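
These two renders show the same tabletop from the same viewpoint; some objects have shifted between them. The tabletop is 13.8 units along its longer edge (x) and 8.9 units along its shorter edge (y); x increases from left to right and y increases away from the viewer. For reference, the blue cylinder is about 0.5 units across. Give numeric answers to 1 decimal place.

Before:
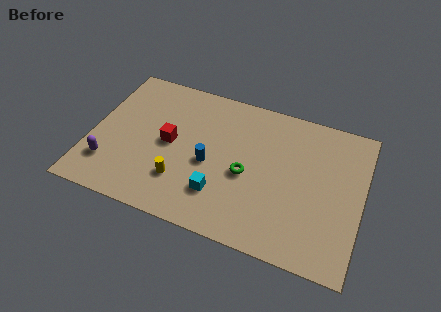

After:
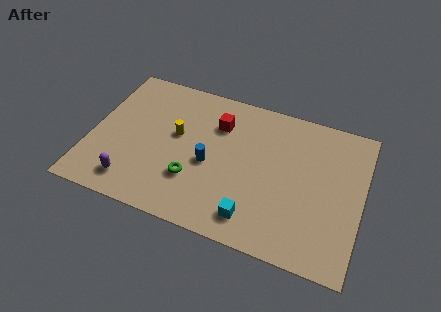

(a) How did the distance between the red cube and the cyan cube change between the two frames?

+1.9

Before: roughly 3.6 units apart; after: 5.5. That's 1.9 units further apart.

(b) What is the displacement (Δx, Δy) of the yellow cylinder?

(-0.5, 2.7)

The yellow cylinder started near (4.8, 2.4) and ended near (4.3, 5.1).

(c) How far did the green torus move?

2.9

From (8.0, 3.9) to (5.4, 2.7), the green torus covered √(2.6² + 1.2²) ≈ 2.9 units.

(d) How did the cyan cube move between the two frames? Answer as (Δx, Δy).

(1.8, -0.8)

The cyan cube was at about (6.8, 2.3) and moved to about (8.6, 1.5).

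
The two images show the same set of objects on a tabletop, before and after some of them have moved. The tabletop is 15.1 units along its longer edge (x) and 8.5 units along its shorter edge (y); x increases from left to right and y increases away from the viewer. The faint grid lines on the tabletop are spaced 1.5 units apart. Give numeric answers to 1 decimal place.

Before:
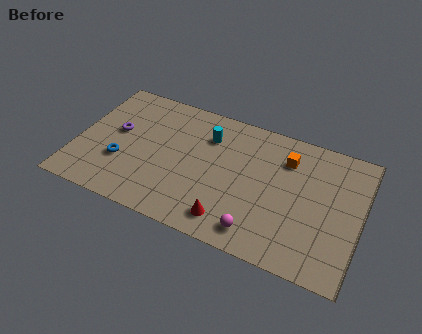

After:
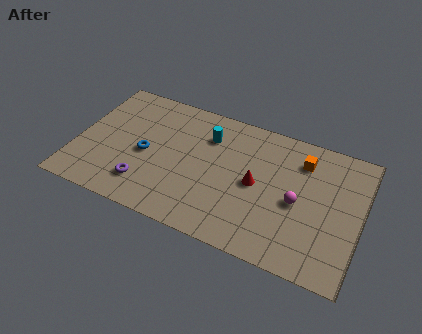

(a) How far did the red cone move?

3.0

From (8.5, 1.4) to (9.6, 4.2), the red cone covered √(1.1² + 2.8²) ≈ 3.0 units.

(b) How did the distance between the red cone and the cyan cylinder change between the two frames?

-1.7

The distance was about 5.2 in the first image and 3.5 in the second, so they moved 1.7 units closer together.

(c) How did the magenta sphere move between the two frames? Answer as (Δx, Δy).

(1.8, 2.6)

From the two frames, the magenta sphere sits at roughly (10.0, 1.3) before and (11.8, 3.9) after.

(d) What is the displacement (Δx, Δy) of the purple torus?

(1.9, -2.9)

The purple torus started near (2.0, 4.8) and ended near (3.9, 1.9).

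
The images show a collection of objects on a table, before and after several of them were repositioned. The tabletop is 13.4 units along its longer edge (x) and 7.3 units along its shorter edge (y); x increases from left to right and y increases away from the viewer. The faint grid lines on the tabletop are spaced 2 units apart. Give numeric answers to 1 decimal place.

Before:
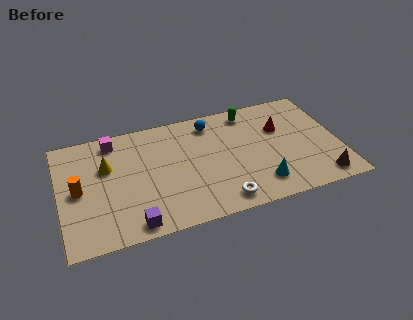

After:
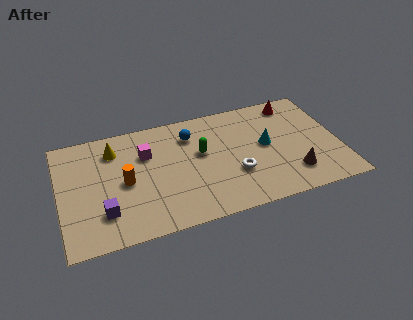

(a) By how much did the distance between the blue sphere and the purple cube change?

-1.0

Before: roughly 6.7 units apart; after: 5.7. That's 1.0 units closer together.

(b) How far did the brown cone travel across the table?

1.5

The brown cone was near (12.3, 1.0) before and (11.0, 1.7) after, so it travelled √(1.3² + 0.7²) ≈ 1.5 units.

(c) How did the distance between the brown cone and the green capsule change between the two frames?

-1.2

The distance was about 6.1 in the first image and 4.9 in the second, so they moved 1.2 units closer together.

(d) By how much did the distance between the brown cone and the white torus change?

-2.0

Before: roughly 4.8 units apart; after: 2.8. That's 2.0 units closer together.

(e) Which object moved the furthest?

the green capsule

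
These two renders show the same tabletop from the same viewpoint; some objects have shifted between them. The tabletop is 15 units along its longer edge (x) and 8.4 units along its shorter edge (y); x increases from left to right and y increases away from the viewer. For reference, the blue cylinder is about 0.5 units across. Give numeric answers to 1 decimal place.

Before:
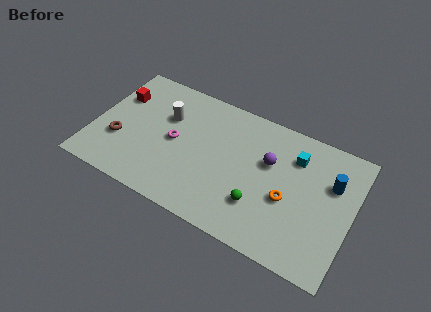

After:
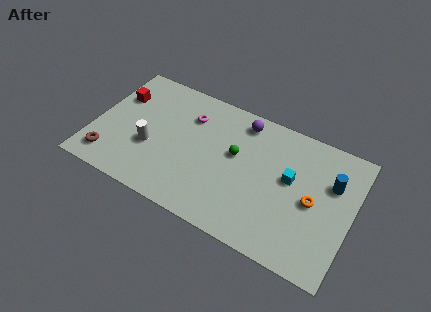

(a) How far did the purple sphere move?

2.6

The purple sphere moved from about (10.1, 5.3) to (8.3, 7.2), a distance of √(1.8² + 1.9²) ≈ 2.6.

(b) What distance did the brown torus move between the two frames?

1.5

From (1.6, 2.9) to (1.2, 1.5), the brown torus covered √(0.4² + 1.4²) ≈ 1.5 units.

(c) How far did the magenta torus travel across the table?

2.1

The magenta torus was near (4.7, 4.2) before and (5.3, 6.2) after, so it travelled √(0.6² + 2.0²) ≈ 2.1 units.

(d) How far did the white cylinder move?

2.5

The white cylinder was near (4.0, 5.6) before and (3.4, 3.2) after, so it travelled √(0.6² + 2.4²) ≈ 2.5 units.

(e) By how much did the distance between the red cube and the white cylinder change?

+0.6

They were about 2.9 units apart before and 3.5 after — 0.6 units further apart.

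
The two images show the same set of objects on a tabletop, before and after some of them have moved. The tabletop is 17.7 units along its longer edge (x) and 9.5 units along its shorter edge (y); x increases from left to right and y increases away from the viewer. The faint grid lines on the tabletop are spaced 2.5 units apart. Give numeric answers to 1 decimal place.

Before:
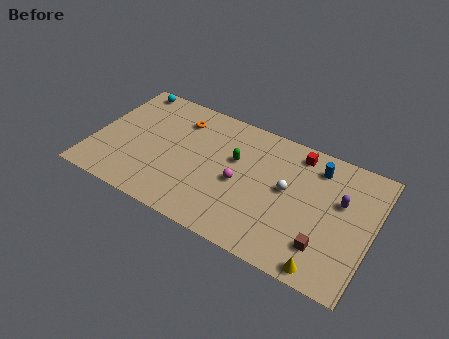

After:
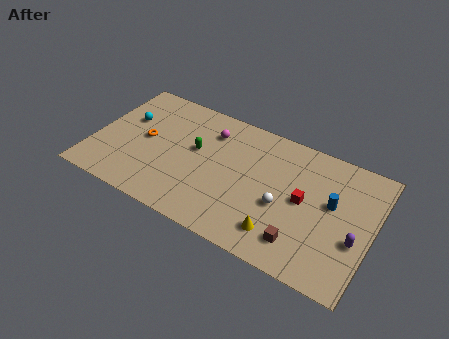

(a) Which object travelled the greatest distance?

the magenta sphere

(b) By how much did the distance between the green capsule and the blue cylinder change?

+3.4

They were about 5.3 units apart before and 8.7 after — 3.4 units further apart.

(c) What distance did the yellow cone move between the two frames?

3.1

The yellow cone was near (15.2, 0.9) before and (12.3, 1.9) after, so it travelled √(2.9² + 1.0²) ≈ 3.1 units.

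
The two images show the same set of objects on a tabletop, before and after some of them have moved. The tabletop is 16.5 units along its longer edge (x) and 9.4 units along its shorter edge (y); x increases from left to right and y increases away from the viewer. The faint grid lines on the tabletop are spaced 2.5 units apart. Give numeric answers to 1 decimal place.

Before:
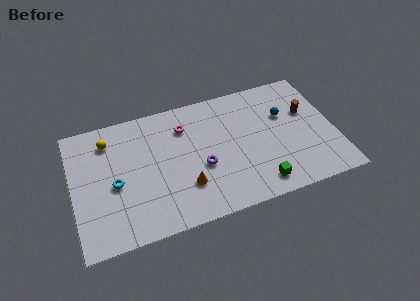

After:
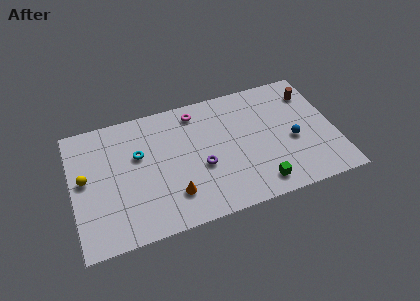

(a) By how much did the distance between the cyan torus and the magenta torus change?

-1.1

Before: roughly 5.4 units apart; after: 4.3. That's 1.1 units closer together.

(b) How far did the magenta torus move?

1.2

The magenta torus moved from about (7.2, 7.1) to (8.0, 8.0), a distance of √(0.8² + 0.9²) ≈ 1.2.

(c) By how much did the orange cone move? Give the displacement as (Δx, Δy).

(-0.8, -0.4)

The orange cone was at about (6.9, 2.7) and moved to about (6.1, 2.3).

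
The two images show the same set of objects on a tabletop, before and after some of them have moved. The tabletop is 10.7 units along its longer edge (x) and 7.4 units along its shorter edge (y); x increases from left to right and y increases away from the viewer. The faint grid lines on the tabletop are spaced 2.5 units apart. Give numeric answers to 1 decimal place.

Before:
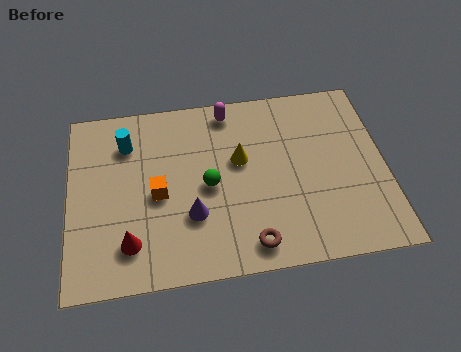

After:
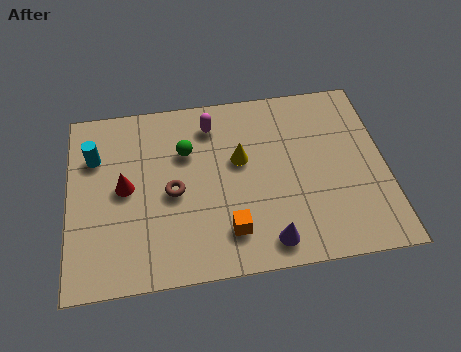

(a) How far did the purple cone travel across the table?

2.9

The purple cone moved from about (4.1, 2.4) to (6.6, 1.0), a distance of √(2.5² + 1.4²) ≈ 2.9.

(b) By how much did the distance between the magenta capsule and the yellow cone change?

-0.3

Before: roughly 2.1 units apart; after: 1.8. That's 0.3 units closer together.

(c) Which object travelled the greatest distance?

the brown torus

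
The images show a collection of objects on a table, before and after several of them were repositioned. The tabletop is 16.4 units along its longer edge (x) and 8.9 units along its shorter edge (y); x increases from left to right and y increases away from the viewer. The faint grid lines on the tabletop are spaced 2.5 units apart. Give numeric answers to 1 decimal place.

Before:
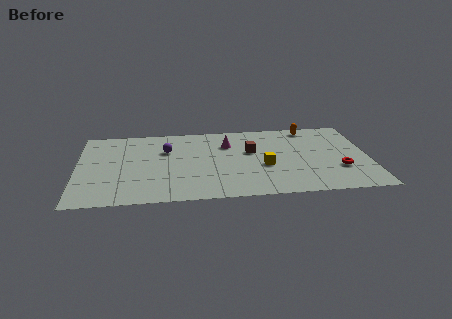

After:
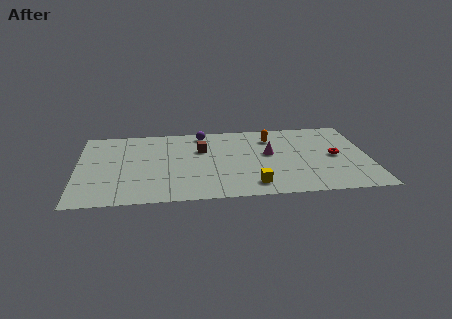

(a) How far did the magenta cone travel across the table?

2.7

The magenta cone was near (8.5, 6.4) before and (10.8, 5.0) after, so it travelled √(2.3² + 1.4²) ≈ 2.7 units.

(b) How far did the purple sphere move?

2.8

From (5.0, 6.0) to (7.1, 7.8), the purple sphere covered √(2.1² + 1.8²) ≈ 2.8 units.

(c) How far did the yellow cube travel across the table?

2.2

The yellow cube moved from about (10.5, 3.6) to (9.8, 1.5), a distance of √(0.7² + 2.1²) ≈ 2.2.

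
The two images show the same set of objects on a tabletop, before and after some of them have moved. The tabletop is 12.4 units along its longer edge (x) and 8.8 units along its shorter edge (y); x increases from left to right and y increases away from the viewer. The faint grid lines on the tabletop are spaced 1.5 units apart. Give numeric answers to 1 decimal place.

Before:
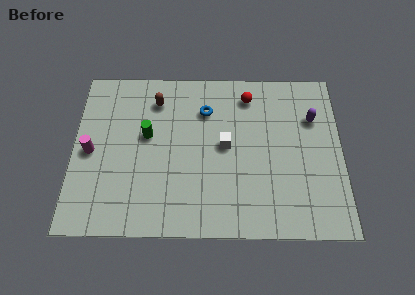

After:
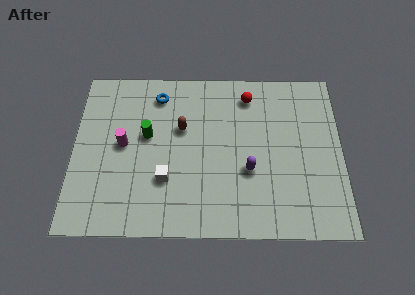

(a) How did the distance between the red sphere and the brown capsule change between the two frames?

-0.7

Before: roughly 4.3 units apart; after: 3.6. That's 0.7 units closer together.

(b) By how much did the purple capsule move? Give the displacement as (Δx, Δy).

(-3.0, -2.8)

The purple capsule started near (11.1, 6.1) and ended near (8.1, 3.3).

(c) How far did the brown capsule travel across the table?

1.9

The brown capsule moved from about (3.8, 7.0) to (5.0, 5.5), a distance of √(1.2² + 1.5²) ≈ 1.9.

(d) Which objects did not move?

the red sphere and the green cylinder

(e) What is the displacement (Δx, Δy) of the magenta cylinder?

(1.5, 0.4)

From the two frames, the magenta cylinder sits at roughly (0.8, 4.2) before and (2.3, 4.6) after.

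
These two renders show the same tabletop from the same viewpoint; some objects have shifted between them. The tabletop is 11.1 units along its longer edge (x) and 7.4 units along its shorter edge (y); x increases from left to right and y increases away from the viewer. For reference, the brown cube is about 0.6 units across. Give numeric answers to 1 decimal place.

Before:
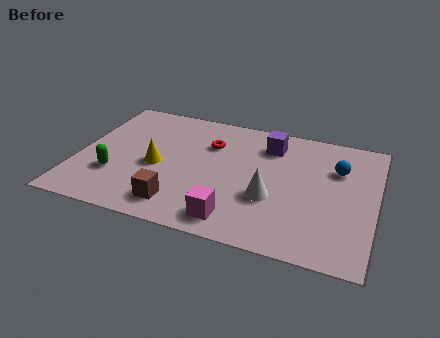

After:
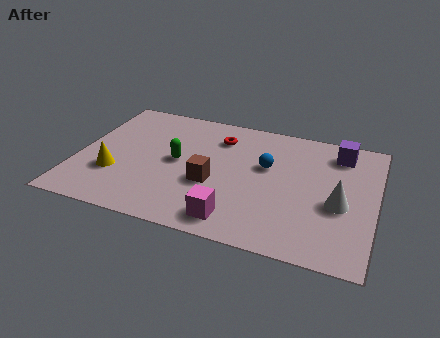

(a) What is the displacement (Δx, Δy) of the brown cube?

(1.1, 1.6)

The brown cube started near (4.0, 1.3) and ended near (5.1, 2.9).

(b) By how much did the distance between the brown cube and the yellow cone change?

+1.4

They were about 2.2 units apart before and 3.6 after — 1.4 units further apart.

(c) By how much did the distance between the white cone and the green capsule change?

+0.3

Before: roughly 5.8 units apart; after: 6.1. That's 0.3 units further apart.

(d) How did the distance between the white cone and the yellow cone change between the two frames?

+4.0

They were about 4.3 units apart before and 8.3 after — 4.0 units further apart.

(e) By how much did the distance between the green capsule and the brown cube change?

-1.0

The distance was about 2.7 in the first image and 1.7 in the second, so they moved 1.0 units closer together.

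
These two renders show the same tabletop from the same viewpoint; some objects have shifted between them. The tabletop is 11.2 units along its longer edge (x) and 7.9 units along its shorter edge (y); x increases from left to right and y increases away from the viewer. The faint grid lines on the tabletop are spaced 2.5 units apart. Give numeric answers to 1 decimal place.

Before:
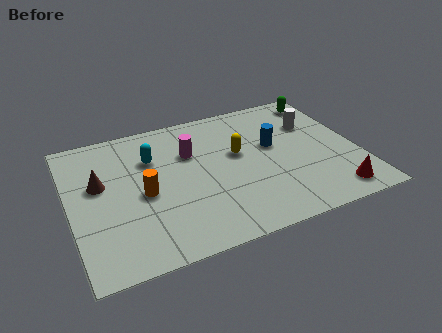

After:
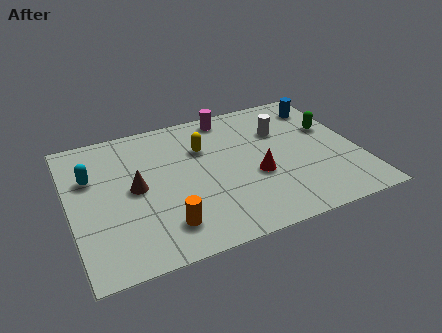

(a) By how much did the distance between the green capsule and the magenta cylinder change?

-1.4

Before: roughly 5.7 units apart; after: 4.3. That's 1.4 units closer together.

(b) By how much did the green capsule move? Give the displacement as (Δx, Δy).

(0.0, -1.9)

The green capsule was at about (10.3, 6.8) and moved to about (10.3, 4.9).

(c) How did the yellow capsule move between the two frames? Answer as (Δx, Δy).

(-1.3, 0.8)

From the two frames, the yellow capsule sits at roughly (6.6, 4.6) before and (5.3, 5.4) after.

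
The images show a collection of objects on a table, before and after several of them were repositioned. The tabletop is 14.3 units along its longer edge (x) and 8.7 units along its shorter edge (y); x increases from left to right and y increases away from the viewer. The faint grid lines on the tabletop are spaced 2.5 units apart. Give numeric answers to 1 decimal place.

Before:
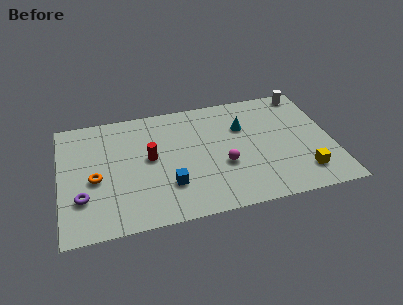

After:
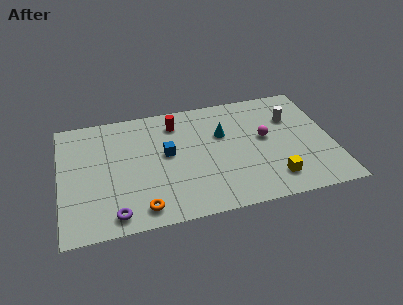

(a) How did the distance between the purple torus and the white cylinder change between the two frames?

-2.4

They were about 13.2 units apart before and 10.8 after — 2.4 units closer together.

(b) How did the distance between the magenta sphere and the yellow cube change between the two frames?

-1.3

Before: roughly 4.4 units apart; after: 3.1. That's 1.3 units closer together.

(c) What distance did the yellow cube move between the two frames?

1.6

The yellow cube was near (12.6, 1.8) before and (11.0, 1.7) after, so it travelled √(1.6² + 0.1²) ≈ 1.6 units.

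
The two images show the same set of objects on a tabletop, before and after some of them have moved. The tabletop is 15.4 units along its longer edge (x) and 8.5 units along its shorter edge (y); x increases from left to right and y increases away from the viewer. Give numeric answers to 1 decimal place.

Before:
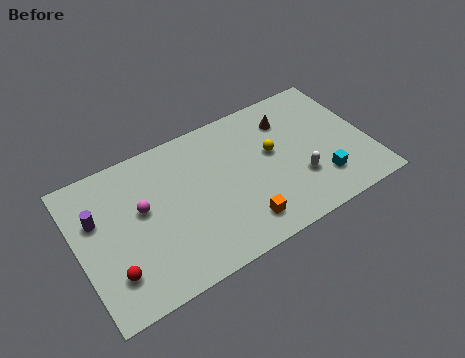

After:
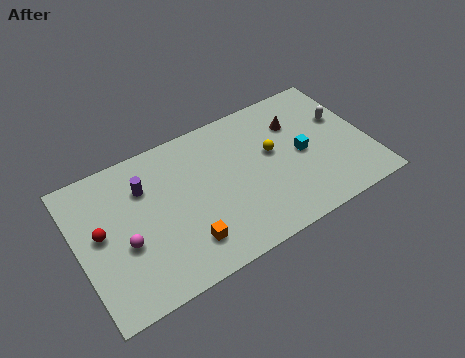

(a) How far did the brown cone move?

0.6

The brown cone was near (11.5, 6.5) before and (11.9, 6.1) after, so it travelled √(0.4² + 0.4²) ≈ 0.6 units.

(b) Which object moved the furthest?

the white capsule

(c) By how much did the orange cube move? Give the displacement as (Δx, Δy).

(-2.9, 0.3)

The orange cube started near (8.2, 1.6) and ended near (5.3, 1.9).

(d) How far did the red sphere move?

2.5

The red sphere moved from about (1.5, 2.1) to (1.2, 4.6), a distance of √(0.3² + 2.5²) ≈ 2.5.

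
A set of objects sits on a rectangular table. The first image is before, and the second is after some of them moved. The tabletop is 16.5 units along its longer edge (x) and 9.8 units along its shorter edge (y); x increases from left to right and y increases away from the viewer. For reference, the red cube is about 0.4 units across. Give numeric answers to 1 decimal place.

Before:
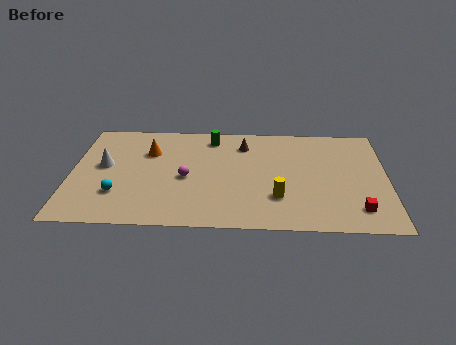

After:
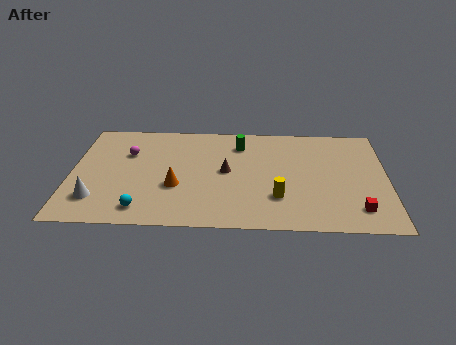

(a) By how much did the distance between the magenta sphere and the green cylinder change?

+1.9

Before: roughly 4.1 units apart; after: 6.0. That's 1.9 units further apart.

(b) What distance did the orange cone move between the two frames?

3.5

From (4.0, 6.8) to (5.5, 3.6), the orange cone covered √(1.5² + 3.2²) ≈ 3.5 units.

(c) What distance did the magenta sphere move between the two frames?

3.8

The magenta sphere was near (6.0, 4.4) before and (2.9, 6.6) after, so it travelled √(3.1² + 2.2²) ≈ 3.8 units.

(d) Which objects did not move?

the yellow cylinder and the red cube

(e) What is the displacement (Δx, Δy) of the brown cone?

(-0.9, -2.6)

From the two frames, the brown cone sits at roughly (9.0, 7.7) before and (8.1, 5.1) after.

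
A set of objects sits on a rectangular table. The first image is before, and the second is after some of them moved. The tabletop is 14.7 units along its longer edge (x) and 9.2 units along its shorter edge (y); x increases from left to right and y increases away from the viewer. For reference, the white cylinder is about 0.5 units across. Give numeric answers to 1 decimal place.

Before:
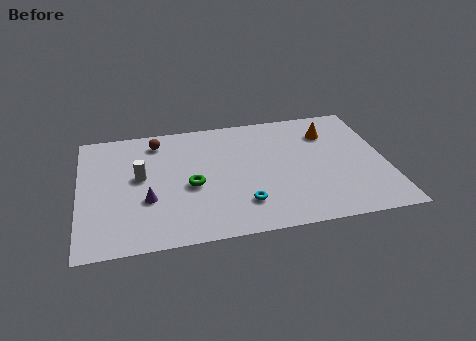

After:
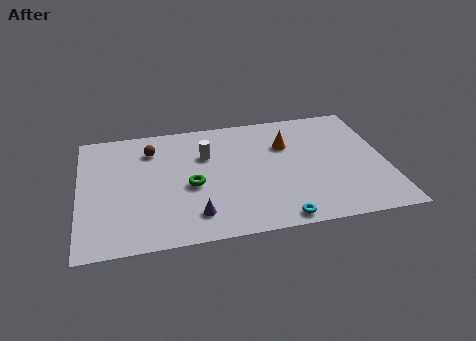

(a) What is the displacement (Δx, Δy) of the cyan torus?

(1.6, -1.4)

The cyan torus was at about (7.7, 2.2) and moved to about (9.3, 0.8).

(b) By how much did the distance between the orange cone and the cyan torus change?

-0.9

They were about 6.4 units apart before and 5.5 after — 0.9 units closer together.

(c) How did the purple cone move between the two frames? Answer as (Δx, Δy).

(2.2, -1.5)

From the two frames, the purple cone sits at roughly (3.2, 3.3) before and (5.4, 1.8) after.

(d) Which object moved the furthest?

the white cylinder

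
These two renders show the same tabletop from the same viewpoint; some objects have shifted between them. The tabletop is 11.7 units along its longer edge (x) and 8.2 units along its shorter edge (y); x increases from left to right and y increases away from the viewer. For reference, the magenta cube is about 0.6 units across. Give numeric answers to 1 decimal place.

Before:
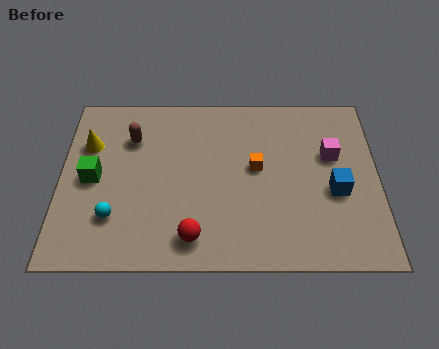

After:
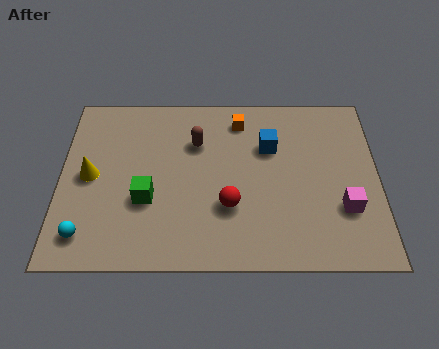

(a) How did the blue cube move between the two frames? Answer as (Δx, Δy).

(-2.4, 2.1)

From the two frames, the blue cube sits at roughly (10.1, 3.4) before and (7.7, 5.5) after.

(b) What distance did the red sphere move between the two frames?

1.9

The red sphere moved from about (4.9, 1.3) to (6.2, 2.7), a distance of √(1.3² + 1.4²) ≈ 1.9.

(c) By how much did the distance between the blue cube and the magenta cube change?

+2.3

They were about 1.7 units apart before and 4.0 after — 2.3 units further apart.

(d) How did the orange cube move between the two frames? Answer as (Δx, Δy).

(-0.6, 2.3)

From the two frames, the orange cube sits at roughly (7.2, 4.5) before and (6.6, 6.8) after.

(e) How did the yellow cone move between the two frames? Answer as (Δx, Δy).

(0.1, -1.5)

The yellow cone started near (1.0, 5.6) and ended near (1.1, 4.1).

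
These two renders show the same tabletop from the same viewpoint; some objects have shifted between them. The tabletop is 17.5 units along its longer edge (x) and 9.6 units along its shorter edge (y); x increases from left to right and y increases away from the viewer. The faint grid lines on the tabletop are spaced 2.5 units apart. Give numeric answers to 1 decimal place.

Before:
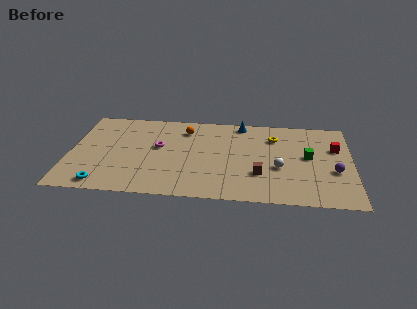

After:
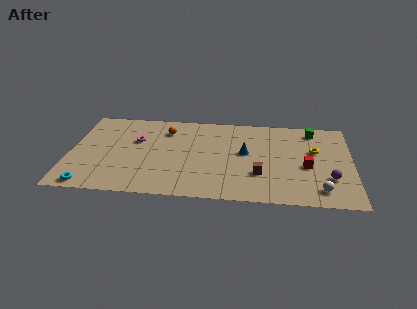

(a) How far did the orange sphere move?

1.2

The orange sphere was near (7.1, 7.6) before and (5.9, 7.4) after, so it travelled √(1.2² + 0.2²) ≈ 1.2 units.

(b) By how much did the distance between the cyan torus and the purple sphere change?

+0.4

They were about 14.4 units apart before and 14.8 after — 0.4 units further apart.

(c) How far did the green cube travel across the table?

3.0

The green cube was near (14.8, 5.2) before and (15.1, 8.2) after, so it travelled √(0.3² + 3.0²) ≈ 3.0 units.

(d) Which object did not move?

the brown cube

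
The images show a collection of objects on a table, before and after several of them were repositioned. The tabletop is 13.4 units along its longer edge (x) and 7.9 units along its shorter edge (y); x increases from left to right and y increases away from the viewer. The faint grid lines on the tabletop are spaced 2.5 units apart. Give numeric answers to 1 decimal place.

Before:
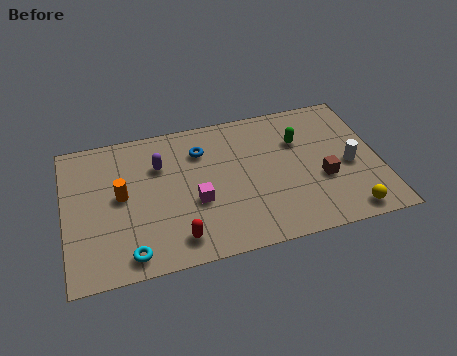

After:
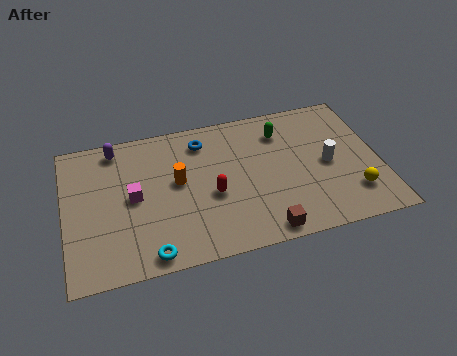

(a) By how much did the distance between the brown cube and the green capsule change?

+2.9

They were about 2.5 units apart before and 5.4 after — 2.9 units further apart.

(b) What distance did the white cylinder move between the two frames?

0.9

From (12.1, 3.5) to (11.2, 3.8), the white cylinder covered √(0.9² + 0.3²) ≈ 0.9 units.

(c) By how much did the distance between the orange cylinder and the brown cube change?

-3.6

Before: roughly 8.6 units apart; after: 5.0. That's 3.6 units closer together.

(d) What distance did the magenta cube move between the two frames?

2.8

The magenta cube was near (5.5, 3.1) before and (2.9, 4.0) after, so it travelled √(2.6² + 0.9²) ≈ 2.8 units.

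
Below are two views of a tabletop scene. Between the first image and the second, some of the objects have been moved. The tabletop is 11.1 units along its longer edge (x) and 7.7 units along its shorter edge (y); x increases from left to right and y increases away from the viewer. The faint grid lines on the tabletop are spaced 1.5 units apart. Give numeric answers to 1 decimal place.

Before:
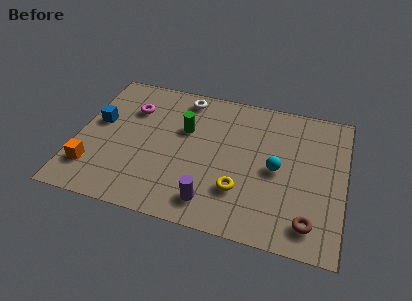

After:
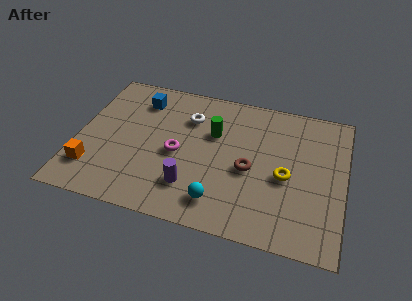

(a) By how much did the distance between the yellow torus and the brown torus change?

-1.5

Before: roughly 3.0 units apart; after: 1.5. That's 1.5 units closer together.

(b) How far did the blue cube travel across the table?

2.3

The blue cube moved from about (0.8, 4.4) to (2.4, 6.1), a distance of √(1.6² + 1.7²) ≈ 2.3.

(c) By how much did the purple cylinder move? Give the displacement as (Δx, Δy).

(-0.9, 0.6)

From the two frames, the purple cylinder sits at roughly (5.8, 1.3) before and (4.9, 1.9) after.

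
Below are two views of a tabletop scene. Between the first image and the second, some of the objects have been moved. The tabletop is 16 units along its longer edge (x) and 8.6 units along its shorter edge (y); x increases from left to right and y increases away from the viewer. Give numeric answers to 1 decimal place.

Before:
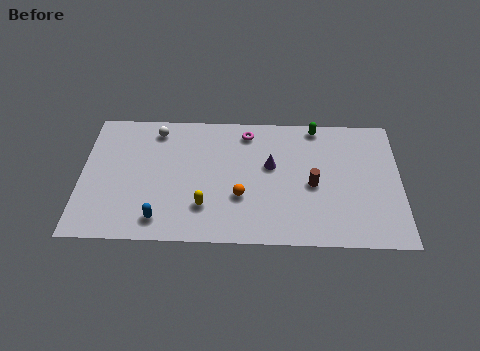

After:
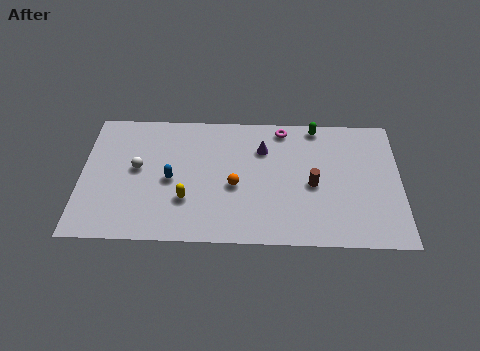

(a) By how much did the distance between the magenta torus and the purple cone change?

-0.8

Before: roughly 2.5 units apart; after: 1.7. That's 0.8 units closer together.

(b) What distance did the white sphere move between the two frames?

2.8

From (3.7, 7.3) to (2.8, 4.7), the white sphere covered √(0.9² + 2.6²) ≈ 2.8 units.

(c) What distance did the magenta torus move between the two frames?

1.8

The magenta torus was near (8.3, 7.3) before and (10.1, 7.6) after, so it travelled √(1.8² + 0.3²) ≈ 1.8 units.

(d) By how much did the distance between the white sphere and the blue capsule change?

-4.1

The distance was about 5.9 in the first image and 1.8 in the second, so they moved 4.1 units closer together.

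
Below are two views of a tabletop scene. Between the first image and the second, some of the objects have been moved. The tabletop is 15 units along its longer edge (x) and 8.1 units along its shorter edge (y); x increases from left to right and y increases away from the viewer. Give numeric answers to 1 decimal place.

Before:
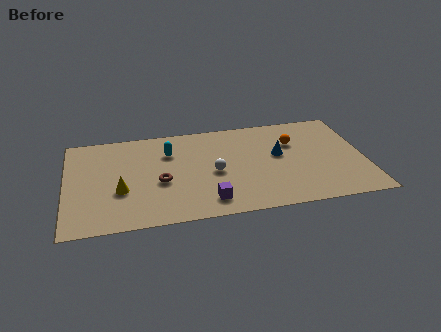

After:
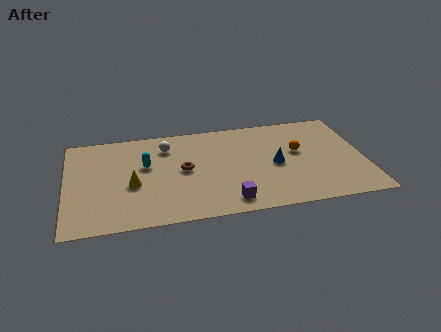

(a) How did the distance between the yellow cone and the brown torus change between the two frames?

+0.7

Before: roughly 2.0 units apart; after: 2.7. That's 0.7 units further apart.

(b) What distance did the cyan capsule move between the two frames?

1.5

The cyan capsule moved from about (5.2, 5.8) to (4.0, 4.9), a distance of √(1.2² + 0.9²) ≈ 1.5.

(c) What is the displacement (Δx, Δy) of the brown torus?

(1.2, 0.8)

From the two frames, the brown torus sits at roughly (4.7, 3.4) before and (5.9, 4.2) after.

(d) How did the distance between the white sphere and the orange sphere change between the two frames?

+2.3

The distance was about 4.5 in the first image and 6.8 in the second, so they moved 2.3 units further apart.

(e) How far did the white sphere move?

3.5

From (7.4, 3.7) to (5.1, 6.3), the white sphere covered √(2.3² + 2.6²) ≈ 3.5 units.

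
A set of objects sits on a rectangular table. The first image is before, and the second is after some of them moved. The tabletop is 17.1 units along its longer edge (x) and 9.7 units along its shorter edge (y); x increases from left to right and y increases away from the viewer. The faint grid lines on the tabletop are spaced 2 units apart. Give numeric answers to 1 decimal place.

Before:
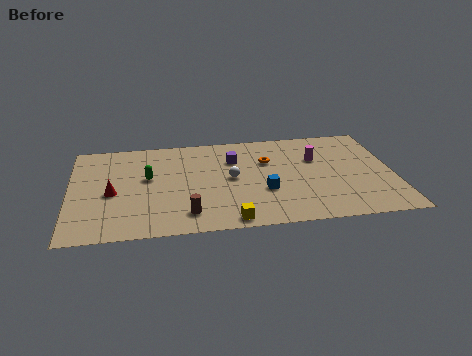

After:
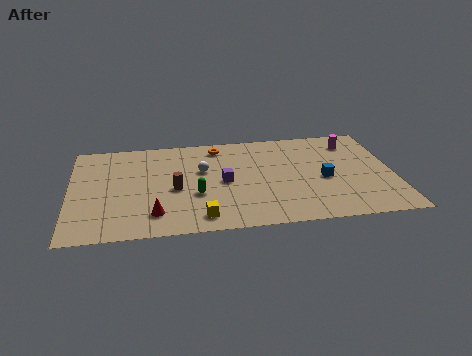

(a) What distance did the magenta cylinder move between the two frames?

2.4

From (13.1, 6.4) to (15.1, 7.8), the magenta cylinder covered √(2.0² + 1.4²) ≈ 2.4 units.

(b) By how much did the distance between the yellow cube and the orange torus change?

+1.0

They were about 6.0 units apart before and 7.0 after — 1.0 units further apart.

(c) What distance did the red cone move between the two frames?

3.2

From (2.2, 4.3) to (4.4, 2.0), the red cone covered √(2.2² + 2.3²) ≈ 3.2 units.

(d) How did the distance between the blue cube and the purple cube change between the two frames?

+1.6

The distance was about 3.7 in the first image and 5.3 in the second, so they moved 1.6 units further apart.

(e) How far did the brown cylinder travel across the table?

2.6

The brown cylinder was near (6.1, 1.8) before and (5.5, 4.3) after, so it travelled √(0.6² + 2.5²) ≈ 2.6 units.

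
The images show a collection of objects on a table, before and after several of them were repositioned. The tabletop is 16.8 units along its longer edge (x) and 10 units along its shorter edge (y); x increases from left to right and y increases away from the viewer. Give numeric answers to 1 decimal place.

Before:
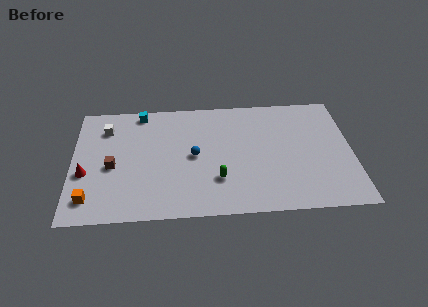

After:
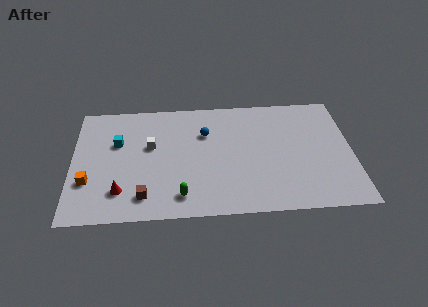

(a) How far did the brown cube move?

3.2

From (2.4, 4.4) to (4.3, 1.8), the brown cube covered √(1.9² + 2.6²) ≈ 3.2 units.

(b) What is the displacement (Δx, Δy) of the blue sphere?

(0.7, 1.9)

The blue sphere was at about (7.3, 5.0) and moved to about (8.0, 6.9).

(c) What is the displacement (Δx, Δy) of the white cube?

(2.7, -1.7)

The white cube was at about (2.0, 7.7) and moved to about (4.7, 6.0).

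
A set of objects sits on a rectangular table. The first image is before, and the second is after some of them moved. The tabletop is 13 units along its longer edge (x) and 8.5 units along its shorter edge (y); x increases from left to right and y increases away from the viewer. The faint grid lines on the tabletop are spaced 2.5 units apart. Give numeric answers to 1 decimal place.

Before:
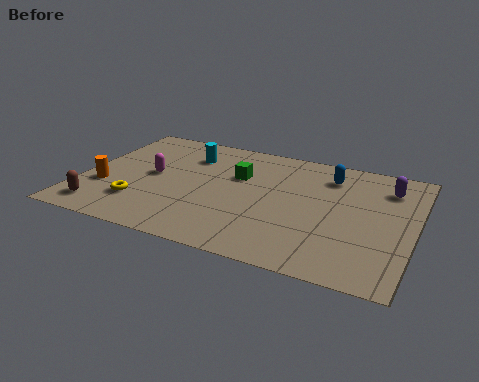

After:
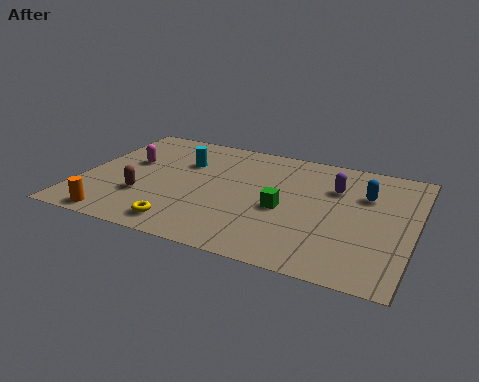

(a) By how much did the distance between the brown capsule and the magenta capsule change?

-0.9

Before: roughly 3.5 units apart; after: 2.6. That's 0.9 units closer together.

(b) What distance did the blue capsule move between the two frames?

1.7

The blue capsule was near (9.5, 6.7) before and (11.0, 5.8) after, so it travelled √(1.5² + 0.9²) ≈ 1.7 units.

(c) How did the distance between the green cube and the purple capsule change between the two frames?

-3.1

Before: roughly 5.9 units apart; after: 2.8. That's 3.1 units closer together.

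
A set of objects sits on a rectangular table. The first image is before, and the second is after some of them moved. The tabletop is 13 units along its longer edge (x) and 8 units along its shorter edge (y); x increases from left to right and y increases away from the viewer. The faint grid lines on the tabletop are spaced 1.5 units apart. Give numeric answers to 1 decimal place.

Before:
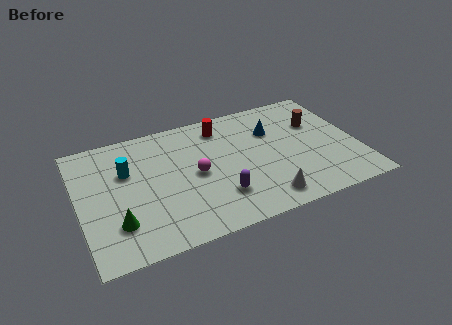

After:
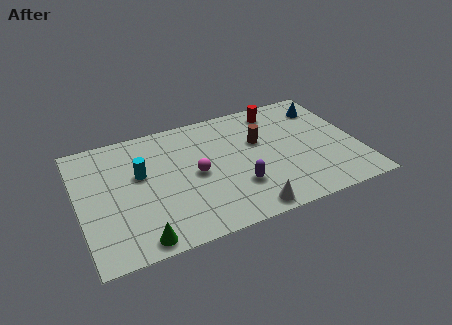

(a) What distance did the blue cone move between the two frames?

2.7

From (9.2, 5.5) to (11.8, 6.3), the blue cone covered √(2.6² + 0.8²) ≈ 2.7 units.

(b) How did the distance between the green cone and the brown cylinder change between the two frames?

-2.9

They were about 10.2 units apart before and 7.3 after — 2.9 units closer together.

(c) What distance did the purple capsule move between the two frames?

0.9

The purple capsule was near (6.3, 2.1) before and (7.2, 2.4) after, so it travelled √(0.9² + 0.3²) ≈ 0.9 units.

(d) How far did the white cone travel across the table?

1.0

The white cone moved from about (8.3, 1.2) to (7.4, 0.8), a distance of √(0.9² + 0.4²) ≈ 1.0.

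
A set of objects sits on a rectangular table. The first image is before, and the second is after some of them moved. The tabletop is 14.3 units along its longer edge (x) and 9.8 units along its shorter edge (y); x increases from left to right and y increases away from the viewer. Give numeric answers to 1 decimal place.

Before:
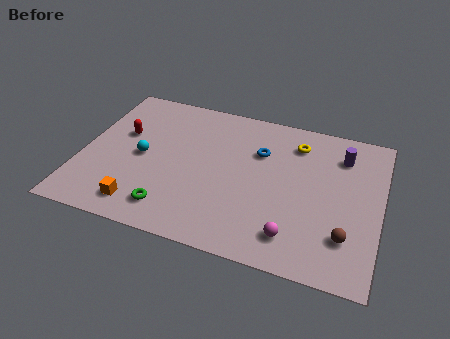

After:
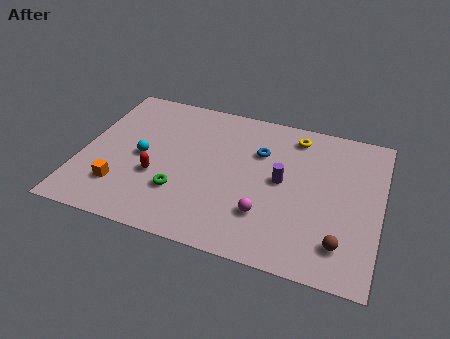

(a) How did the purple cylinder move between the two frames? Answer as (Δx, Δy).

(-2.7, -2.5)

The purple cylinder started near (12.3, 7.6) and ended near (9.6, 5.1).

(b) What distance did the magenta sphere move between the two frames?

1.7

From (10.4, 1.8) to (9.0, 2.7), the magenta sphere covered √(1.4² + 0.9²) ≈ 1.7 units.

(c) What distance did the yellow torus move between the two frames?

0.5

The yellow torus moved from about (10.1, 7.8) to (10.0, 8.3), a distance of √(0.1² + 0.5²) ≈ 0.5.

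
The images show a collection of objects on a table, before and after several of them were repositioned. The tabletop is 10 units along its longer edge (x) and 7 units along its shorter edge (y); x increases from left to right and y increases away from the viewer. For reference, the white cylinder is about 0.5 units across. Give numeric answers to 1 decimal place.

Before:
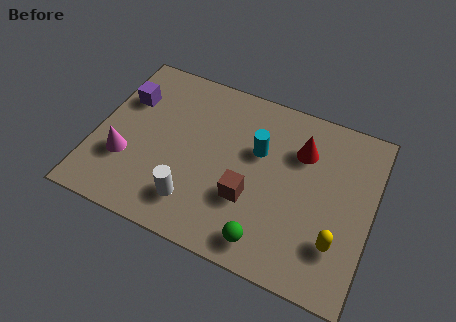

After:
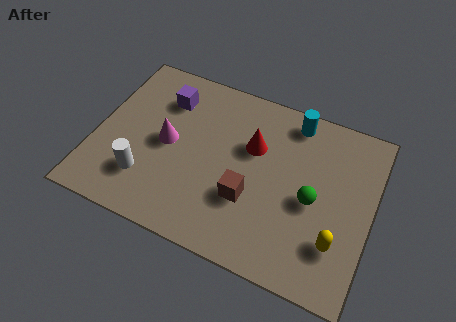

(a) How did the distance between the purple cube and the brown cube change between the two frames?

-0.9

The distance was about 5.4 in the first image and 4.5 in the second, so they moved 0.9 units closer together.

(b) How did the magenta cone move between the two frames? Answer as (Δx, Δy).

(1.4, 1.2)

From the two frames, the magenta cone sits at roughly (1.2, 2.3) before and (2.6, 3.5) after.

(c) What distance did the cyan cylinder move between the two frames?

2.0

The cyan cylinder was near (5.8, 4.4) before and (6.9, 6.1) after, so it travelled √(1.1² + 1.7²) ≈ 2.0 units.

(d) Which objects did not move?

the yellow capsule and the brown cube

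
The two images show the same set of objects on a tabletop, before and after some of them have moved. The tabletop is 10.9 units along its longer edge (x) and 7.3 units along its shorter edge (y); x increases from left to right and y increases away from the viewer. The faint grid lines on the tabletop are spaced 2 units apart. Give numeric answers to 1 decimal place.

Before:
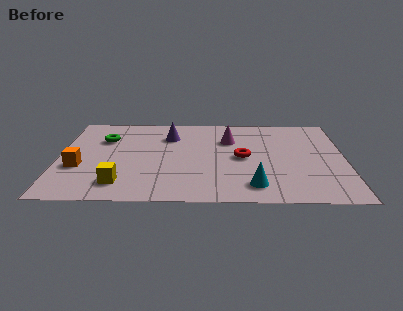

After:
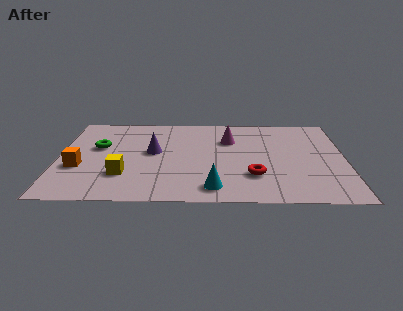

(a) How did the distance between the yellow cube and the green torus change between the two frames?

-1.3

They were about 3.8 units apart before and 2.5 after — 1.3 units closer together.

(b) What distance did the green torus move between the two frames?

0.7

The green torus was near (1.7, 5.1) before and (1.5, 4.4) after, so it travelled √(0.2² + 0.7²) ≈ 0.7 units.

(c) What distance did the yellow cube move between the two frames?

0.7

The yellow cube moved from about (2.4, 1.4) to (2.5, 2.1), a distance of √(0.1² + 0.7²) ≈ 0.7.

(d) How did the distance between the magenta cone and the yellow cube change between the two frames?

-0.5

They were about 5.5 units apart before and 5.0 after — 0.5 units closer together.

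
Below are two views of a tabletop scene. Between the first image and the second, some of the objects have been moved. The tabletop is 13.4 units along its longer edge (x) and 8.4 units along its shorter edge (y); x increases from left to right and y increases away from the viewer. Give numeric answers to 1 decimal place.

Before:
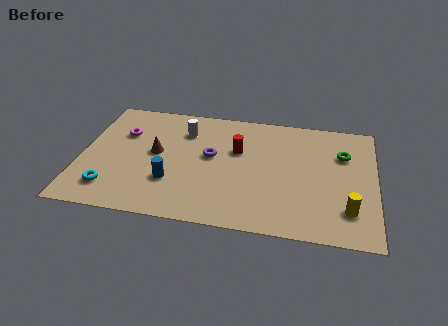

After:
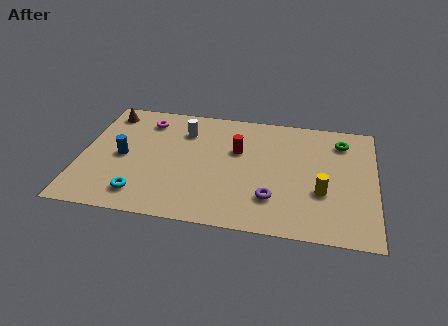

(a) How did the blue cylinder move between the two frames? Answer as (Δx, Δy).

(-2.3, 1.4)

The blue cylinder was at about (4.2, 2.6) and moved to about (1.9, 4.0).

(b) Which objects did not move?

the red cylinder and the white cylinder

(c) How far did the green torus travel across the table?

0.9

From (11.9, 5.8) to (11.8, 6.7), the green torus covered √(0.1² + 0.9²) ≈ 0.9 units.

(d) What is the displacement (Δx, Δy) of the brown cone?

(-2.4, 2.6)

The brown cone started near (3.4, 4.5) and ended near (1.0, 7.1).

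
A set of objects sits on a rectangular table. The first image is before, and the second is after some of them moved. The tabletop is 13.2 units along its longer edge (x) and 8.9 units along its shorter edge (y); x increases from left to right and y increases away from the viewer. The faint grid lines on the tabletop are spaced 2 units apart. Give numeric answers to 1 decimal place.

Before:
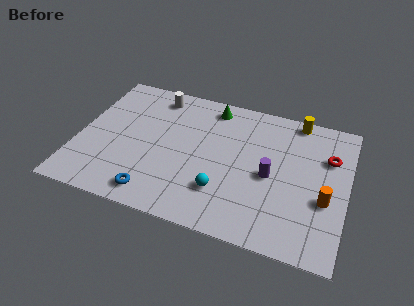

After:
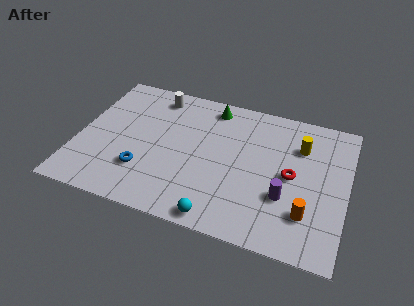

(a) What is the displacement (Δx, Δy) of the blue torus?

(-0.7, 1.3)

The blue torus was at about (4.1, 1.2) and moved to about (3.4, 2.5).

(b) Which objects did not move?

the green cone and the white cylinder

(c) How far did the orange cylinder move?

1.4

The orange cylinder was near (12.2, 3.4) before and (11.4, 2.3) after, so it travelled √(0.8² + 1.1²) ≈ 1.4 units.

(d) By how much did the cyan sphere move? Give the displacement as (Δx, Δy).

(0.0, -1.6)

The cyan sphere was at about (7.3, 2.4) and moved to about (7.3, 0.8).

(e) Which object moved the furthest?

the red torus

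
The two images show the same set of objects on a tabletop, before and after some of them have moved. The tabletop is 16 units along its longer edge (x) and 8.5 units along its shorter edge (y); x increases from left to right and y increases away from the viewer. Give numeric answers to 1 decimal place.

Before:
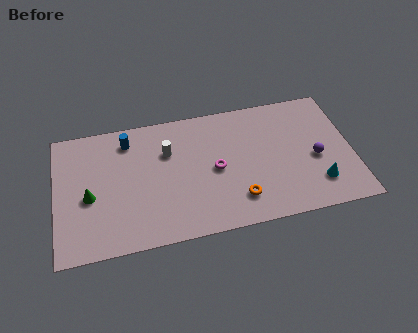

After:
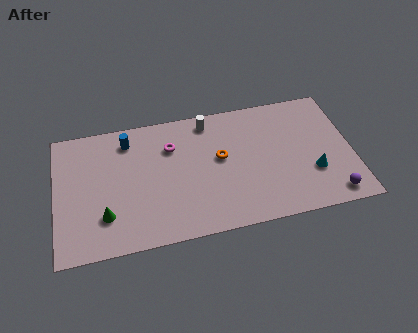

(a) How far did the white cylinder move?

2.8

The white cylinder moved from about (6.1, 5.8) to (8.4, 7.4), a distance of √(2.3² + 1.6²) ≈ 2.8.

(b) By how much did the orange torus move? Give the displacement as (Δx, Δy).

(-0.8, 2.9)

From the two frames, the orange torus sits at roughly (9.7, 1.9) before and (8.9, 4.8) after.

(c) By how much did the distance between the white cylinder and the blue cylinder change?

+2.0

Before: roughly 2.4 units apart; after: 4.4. That's 2.0 units further apart.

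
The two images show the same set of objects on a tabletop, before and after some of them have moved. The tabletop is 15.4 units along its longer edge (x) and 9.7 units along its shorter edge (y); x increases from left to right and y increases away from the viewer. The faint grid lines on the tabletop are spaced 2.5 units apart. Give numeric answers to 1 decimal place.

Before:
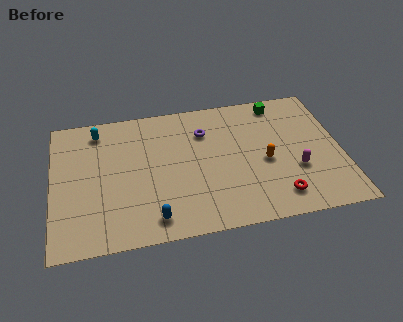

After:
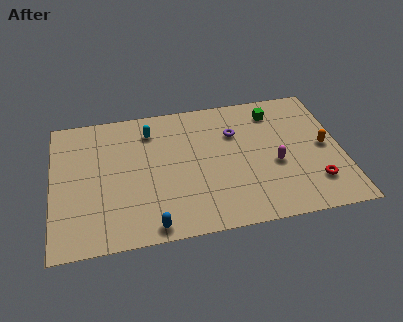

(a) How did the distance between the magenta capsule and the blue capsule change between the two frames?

-0.6

Before: roughly 8.0 units apart; after: 7.4. That's 0.6 units closer together.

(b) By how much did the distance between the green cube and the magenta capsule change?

-1.2

Before: roughly 5.1 units apart; after: 3.9. That's 1.2 units closer together.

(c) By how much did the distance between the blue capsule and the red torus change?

+2.2

The distance was about 6.6 in the first image and 8.8 in the second, so they moved 2.2 units further apart.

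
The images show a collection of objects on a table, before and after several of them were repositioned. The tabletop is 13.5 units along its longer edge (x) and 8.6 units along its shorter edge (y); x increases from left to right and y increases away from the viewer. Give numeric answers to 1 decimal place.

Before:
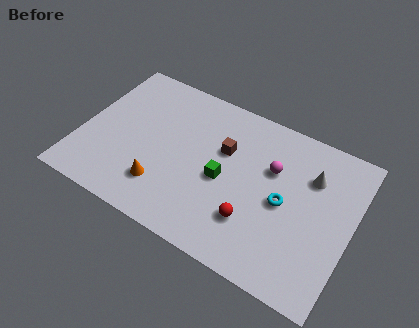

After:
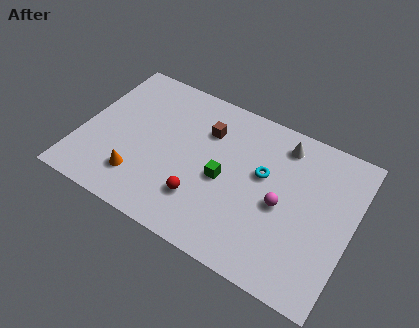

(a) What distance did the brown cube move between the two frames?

1.2

The brown cube was near (7.0, 5.5) before and (6.0, 6.2) after, so it travelled √(1.0² + 0.7²) ≈ 1.2 units.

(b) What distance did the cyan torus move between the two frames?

1.6

The cyan torus moved from about (10.2, 4.1) to (9.0, 5.1), a distance of √(1.2² + 1.0²) ≈ 1.6.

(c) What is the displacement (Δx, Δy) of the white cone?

(-1.6, 1.1)

The white cone was at about (11.3, 6.1) and moved to about (9.7, 7.2).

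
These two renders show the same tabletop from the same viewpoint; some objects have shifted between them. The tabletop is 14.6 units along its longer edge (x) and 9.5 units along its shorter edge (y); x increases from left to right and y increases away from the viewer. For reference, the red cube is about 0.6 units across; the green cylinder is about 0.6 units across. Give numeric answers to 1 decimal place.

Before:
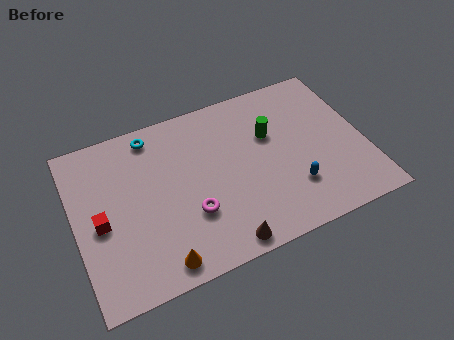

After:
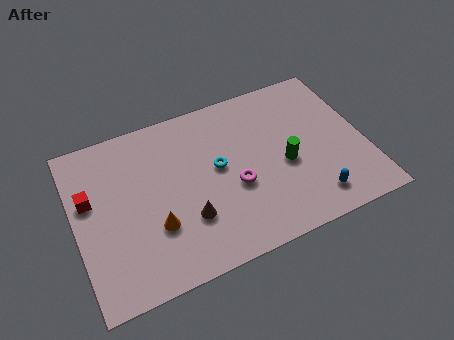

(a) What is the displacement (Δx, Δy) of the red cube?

(-0.4, 1.5)

From the two frames, the red cube sits at roughly (1.2, 4.3) before and (0.8, 5.8) after.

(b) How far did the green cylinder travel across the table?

2.1

The green cylinder was near (10.0, 6.1) before and (10.5, 4.1) after, so it travelled √(0.5² + 2.0²) ≈ 2.1 units.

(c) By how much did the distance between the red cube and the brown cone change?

-1.2

Before: roughly 6.6 units apart; after: 5.4. That's 1.2 units closer together.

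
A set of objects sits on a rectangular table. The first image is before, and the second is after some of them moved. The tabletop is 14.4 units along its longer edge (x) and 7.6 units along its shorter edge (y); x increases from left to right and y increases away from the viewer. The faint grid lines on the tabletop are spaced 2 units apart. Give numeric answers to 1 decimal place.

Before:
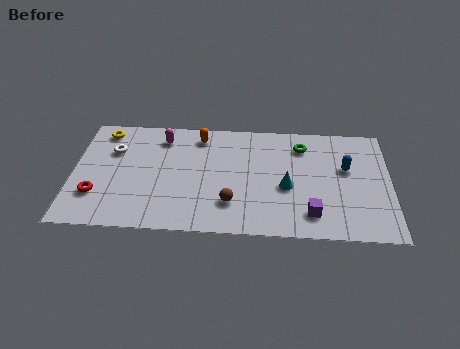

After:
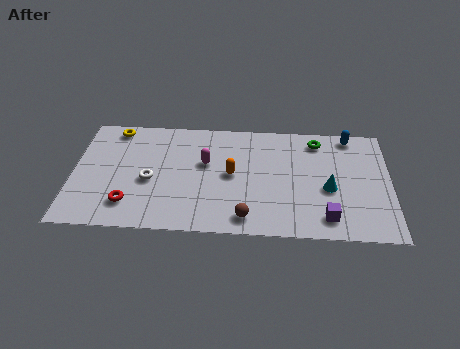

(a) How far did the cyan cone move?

1.9

From (9.7, 3.2) to (11.6, 3.2), the cyan cone covered √(1.9² + 0.0²) ≈ 1.9 units.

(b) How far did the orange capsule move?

2.9

The orange capsule was near (5.7, 6.4) before and (7.2, 3.9) after, so it travelled √(1.5² + 2.5²) ≈ 2.9 units.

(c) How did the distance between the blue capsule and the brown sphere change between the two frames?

+1.6

The distance was about 5.8 in the first image and 7.4 in the second, so they moved 1.6 units further apart.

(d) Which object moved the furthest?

the orange capsule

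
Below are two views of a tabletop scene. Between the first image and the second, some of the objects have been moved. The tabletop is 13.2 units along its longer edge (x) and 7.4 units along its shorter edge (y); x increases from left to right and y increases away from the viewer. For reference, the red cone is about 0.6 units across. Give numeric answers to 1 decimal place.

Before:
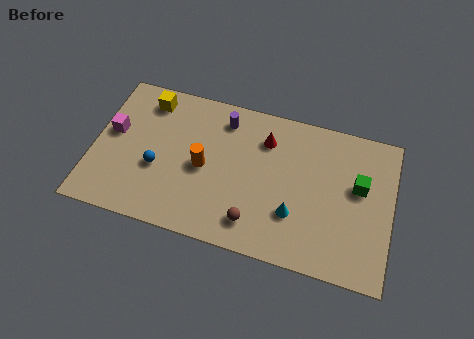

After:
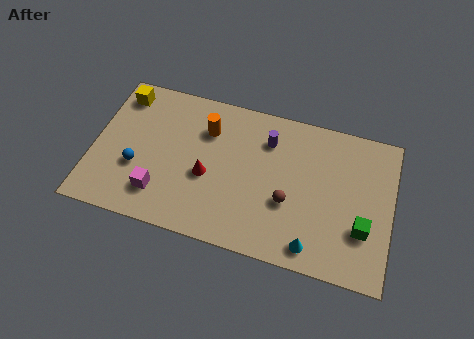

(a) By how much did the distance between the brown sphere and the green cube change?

-2.0

The distance was about 5.3 in the first image and 3.3 in the second, so they moved 2.0 units closer together.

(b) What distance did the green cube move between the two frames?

2.0

The green cube was near (11.7, 4.4) before and (12.0, 2.4) after, so it travelled √(0.3² + 2.0²) ≈ 2.0 units.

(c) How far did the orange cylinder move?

1.9

From (4.9, 3.5) to (4.9, 5.4), the orange cylinder covered √(0.0² + 1.9²) ≈ 1.9 units.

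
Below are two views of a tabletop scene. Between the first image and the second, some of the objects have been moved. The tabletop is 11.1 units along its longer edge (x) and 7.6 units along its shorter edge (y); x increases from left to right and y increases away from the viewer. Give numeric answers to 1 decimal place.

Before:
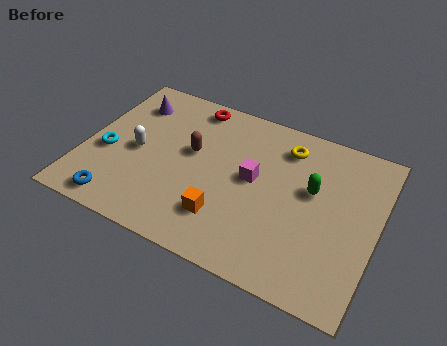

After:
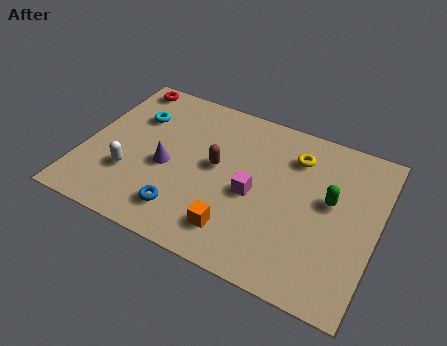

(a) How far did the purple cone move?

3.2

The purple cone was near (1.4, 5.9) before and (3.2, 3.3) after, so it travelled √(1.8² + 2.6²) ≈ 3.2 units.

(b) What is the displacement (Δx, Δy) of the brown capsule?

(1.0, -0.3)

From the two frames, the brown capsule sits at roughly (4.0, 4.4) before and (5.0, 4.1) after.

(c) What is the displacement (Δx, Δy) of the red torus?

(-2.7, 0.1)

The red torus started near (3.7, 6.7) and ended near (1.0, 6.8).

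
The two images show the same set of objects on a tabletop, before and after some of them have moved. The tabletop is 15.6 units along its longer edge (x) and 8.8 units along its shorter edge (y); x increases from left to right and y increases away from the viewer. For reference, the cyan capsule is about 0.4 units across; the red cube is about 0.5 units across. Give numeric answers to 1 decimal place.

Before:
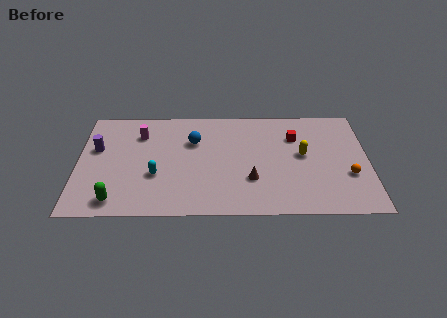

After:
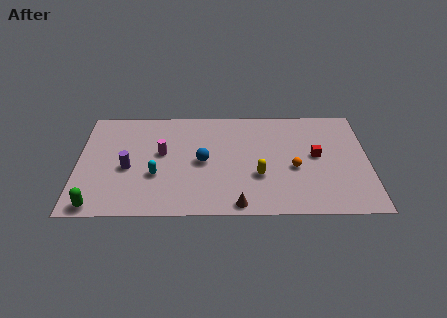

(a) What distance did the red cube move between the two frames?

1.9

From (11.7, 6.3) to (12.8, 4.7), the red cube covered √(1.1² + 1.6²) ≈ 1.9 units.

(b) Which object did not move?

the cyan capsule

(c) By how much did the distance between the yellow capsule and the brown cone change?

-0.9

Before: roughly 3.4 units apart; after: 2.5. That's 0.9 units closer together.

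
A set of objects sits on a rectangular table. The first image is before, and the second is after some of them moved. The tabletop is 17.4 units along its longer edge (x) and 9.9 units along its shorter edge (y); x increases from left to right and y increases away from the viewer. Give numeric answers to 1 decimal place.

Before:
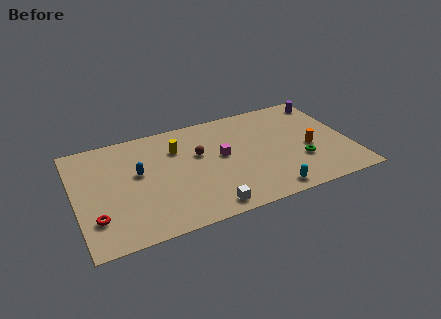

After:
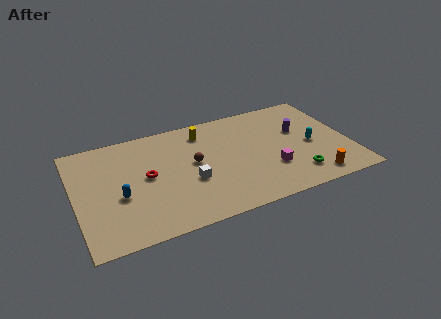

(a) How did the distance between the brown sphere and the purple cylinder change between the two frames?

-2.0

The distance was about 8.9 in the first image and 6.9 in the second, so they moved 2.0 units closer together.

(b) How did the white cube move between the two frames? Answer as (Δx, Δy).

(-0.8, 2.7)

From the two frames, the white cube sits at roughly (7.9, 1.1) before and (7.1, 3.8) after.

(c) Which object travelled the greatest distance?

the cyan capsule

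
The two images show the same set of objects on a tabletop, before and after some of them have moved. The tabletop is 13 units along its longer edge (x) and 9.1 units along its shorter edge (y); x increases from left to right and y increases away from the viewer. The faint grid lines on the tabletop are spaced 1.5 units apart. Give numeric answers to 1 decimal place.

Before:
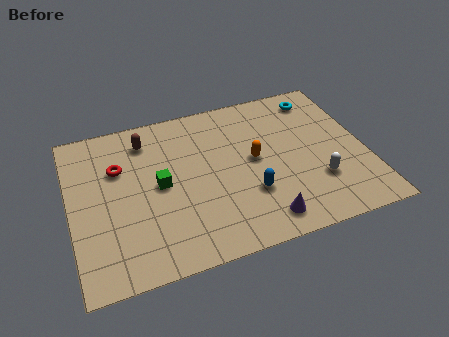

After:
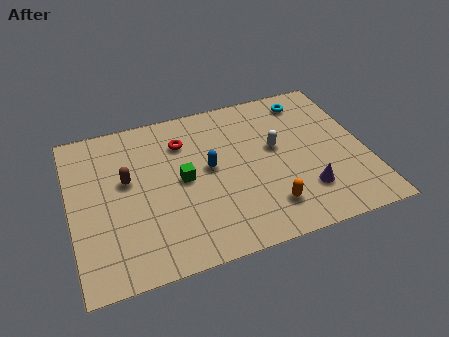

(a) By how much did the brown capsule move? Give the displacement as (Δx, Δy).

(-1.0, -2.1)

From the two frames, the brown capsule sits at roughly (3.5, 7.4) before and (2.5, 5.3) after.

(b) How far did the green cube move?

1.0

The green cube was near (3.9, 4.6) before and (4.9, 4.6) after, so it travelled √(1.0² + 0.0²) ≈ 1.0 units.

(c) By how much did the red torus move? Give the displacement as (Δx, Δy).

(2.9, 0.7)

From the two frames, the red torus sits at roughly (2.2, 6.1) before and (5.1, 6.8) after.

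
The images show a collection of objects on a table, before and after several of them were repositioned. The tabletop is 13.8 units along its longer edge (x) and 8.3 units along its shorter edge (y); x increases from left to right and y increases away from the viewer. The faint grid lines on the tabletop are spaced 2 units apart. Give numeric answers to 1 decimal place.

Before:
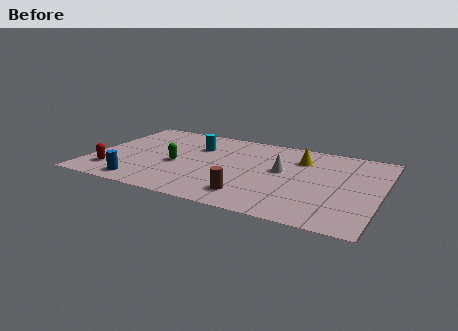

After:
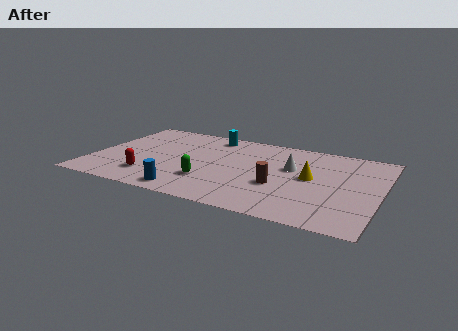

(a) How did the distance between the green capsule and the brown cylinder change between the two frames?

-0.9

The distance was about 4.3 in the first image and 3.4 in the second, so they moved 0.9 units closer together.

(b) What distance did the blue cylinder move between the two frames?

2.3

The blue cylinder was near (2.7, 1.1) before and (5.0, 1.0) after, so it travelled √(2.3² + 0.1²) ≈ 2.3 units.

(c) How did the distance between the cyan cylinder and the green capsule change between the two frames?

+2.5

Before: roughly 2.3 units apart; after: 4.8. That's 2.5 units further apart.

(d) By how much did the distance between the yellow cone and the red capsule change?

-1.8

The distance was about 9.7 in the first image and 7.9 in the second, so they moved 1.8 units closer together.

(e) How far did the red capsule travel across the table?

1.8

The red capsule moved from about (1.2, 1.8) to (3.0, 1.9), a distance of √(1.8² + 0.1²) ≈ 1.8.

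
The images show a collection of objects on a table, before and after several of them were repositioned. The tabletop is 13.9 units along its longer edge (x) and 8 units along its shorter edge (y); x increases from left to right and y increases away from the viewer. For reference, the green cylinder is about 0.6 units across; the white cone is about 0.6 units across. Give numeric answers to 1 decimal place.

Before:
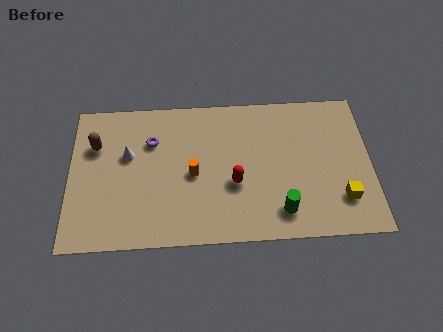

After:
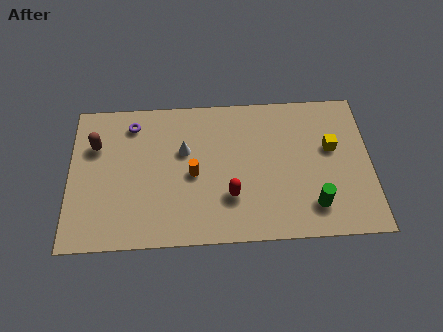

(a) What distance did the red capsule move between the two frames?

0.7

The red capsule moved from about (7.6, 3.1) to (7.4, 2.4), a distance of √(0.2² + 0.7²) ≈ 0.7.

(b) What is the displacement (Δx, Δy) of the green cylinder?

(1.5, 0.2)

The green cylinder was at about (9.7, 1.5) and moved to about (11.2, 1.7).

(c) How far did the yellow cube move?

2.8

The yellow cube was near (12.5, 2.0) before and (12.1, 4.8) after, so it travelled √(0.4² + 2.8²) ≈ 2.8 units.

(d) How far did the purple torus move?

1.3

The purple torus was near (3.8, 5.6) before and (2.9, 6.6) after, so it travelled √(0.9² + 1.0²) ≈ 1.3 units.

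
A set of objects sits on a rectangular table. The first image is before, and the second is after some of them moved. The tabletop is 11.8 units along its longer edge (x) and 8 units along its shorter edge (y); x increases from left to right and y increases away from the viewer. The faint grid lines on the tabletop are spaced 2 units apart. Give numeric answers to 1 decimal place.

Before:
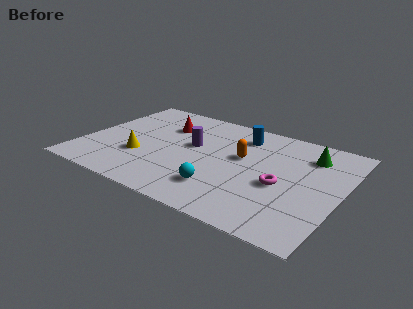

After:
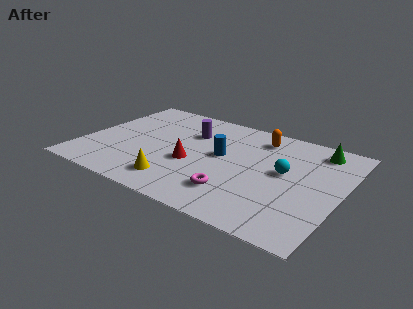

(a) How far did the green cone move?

0.7

From (10.1, 6.2) to (10.4, 6.8), the green cone covered √(0.3² + 0.6²) ≈ 0.7 units.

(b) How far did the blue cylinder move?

2.1

The blue cylinder moved from about (6.9, 6.4) to (6.3, 4.4), a distance of √(0.6² + 2.0²) ≈ 2.1.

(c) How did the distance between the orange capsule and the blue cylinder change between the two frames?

+0.9

Before: roughly 1.7 units apart; after: 2.6. That's 0.9 units further apart.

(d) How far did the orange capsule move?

2.0

The orange capsule moved from about (7.2, 4.7) to (7.7, 6.6), a distance of √(0.5² + 1.9²) ≈ 2.0.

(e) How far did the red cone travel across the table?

3.0

The red cone was near (3.4, 5.7) before and (5.1, 3.2) after, so it travelled √(1.7² + 2.5²) ≈ 3.0 units.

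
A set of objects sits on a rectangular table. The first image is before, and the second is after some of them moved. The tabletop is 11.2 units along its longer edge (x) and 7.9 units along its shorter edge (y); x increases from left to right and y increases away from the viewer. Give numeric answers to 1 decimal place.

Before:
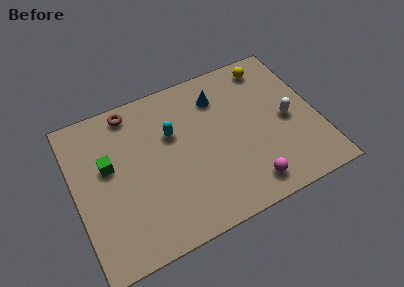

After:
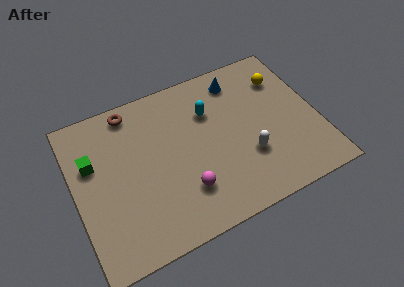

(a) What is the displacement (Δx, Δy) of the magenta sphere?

(-2.8, 0.9)

The magenta sphere started near (7.6, 1.2) and ended near (4.8, 2.1).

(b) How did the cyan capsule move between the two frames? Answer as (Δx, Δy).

(1.8, 0.4)

The cyan capsule started near (4.6, 5.1) and ended near (6.4, 5.5).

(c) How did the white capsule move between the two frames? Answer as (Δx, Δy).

(-2.0, -1.1)

The white capsule was at about (9.8, 3.7) and moved to about (7.8, 2.6).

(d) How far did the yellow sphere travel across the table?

1.0

From (9.4, 6.8) to (9.9, 5.9), the yellow sphere covered √(0.5² + 0.9²) ≈ 1.0 units.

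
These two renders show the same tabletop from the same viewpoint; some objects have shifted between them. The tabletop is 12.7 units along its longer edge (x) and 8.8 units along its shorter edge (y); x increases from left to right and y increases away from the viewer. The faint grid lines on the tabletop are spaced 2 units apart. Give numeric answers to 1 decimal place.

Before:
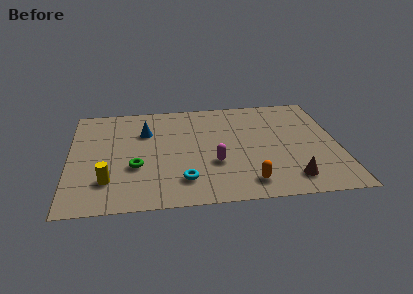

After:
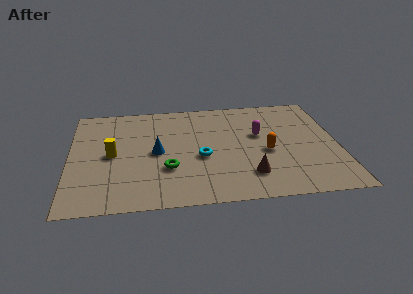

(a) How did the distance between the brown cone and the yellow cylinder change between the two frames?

-1.7

Before: roughly 8.5 units apart; after: 6.8. That's 1.7 units closer together.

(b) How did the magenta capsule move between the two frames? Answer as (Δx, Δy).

(2.2, 2.2)

From the two frames, the magenta capsule sits at roughly (6.8, 3.1) before and (9.0, 5.3) after.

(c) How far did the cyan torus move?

2.0

The cyan torus was near (5.3, 1.9) before and (6.2, 3.7) after, so it travelled √(0.9² + 1.8²) ≈ 2.0 units.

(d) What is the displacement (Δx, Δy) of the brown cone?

(-1.9, 0.5)

The brown cone was at about (10.3, 1.5) and moved to about (8.4, 2.0).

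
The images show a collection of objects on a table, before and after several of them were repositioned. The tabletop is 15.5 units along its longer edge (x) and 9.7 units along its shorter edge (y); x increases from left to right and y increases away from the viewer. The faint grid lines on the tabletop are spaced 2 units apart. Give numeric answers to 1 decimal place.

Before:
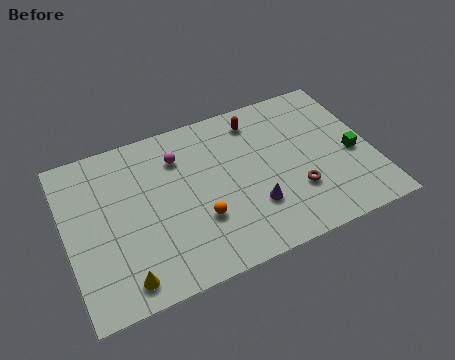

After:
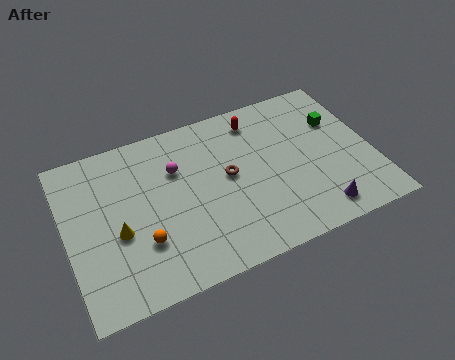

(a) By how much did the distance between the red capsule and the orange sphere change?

+2.2

Before: roughly 6.0 units apart; after: 8.2. That's 2.2 units further apart.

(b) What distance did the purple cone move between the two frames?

3.4

The purple cone moved from about (9.2, 2.9) to (12.3, 1.4), a distance of √(3.1² + 1.5²) ≈ 3.4.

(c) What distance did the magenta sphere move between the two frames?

0.7

The magenta sphere was near (5.9, 7.3) before and (5.7, 6.6) after, so it travelled √(0.2² + 0.7²) ≈ 0.7 units.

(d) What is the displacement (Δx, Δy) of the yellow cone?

(0.0, 2.7)

The yellow cone was at about (2.5, 1.3) and moved to about (2.5, 4.0).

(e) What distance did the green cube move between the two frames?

2.4

The green cube was near (14.5, 4.2) before and (14.0, 6.5) after, so it travelled √(0.5² + 2.3²) ≈ 2.4 units.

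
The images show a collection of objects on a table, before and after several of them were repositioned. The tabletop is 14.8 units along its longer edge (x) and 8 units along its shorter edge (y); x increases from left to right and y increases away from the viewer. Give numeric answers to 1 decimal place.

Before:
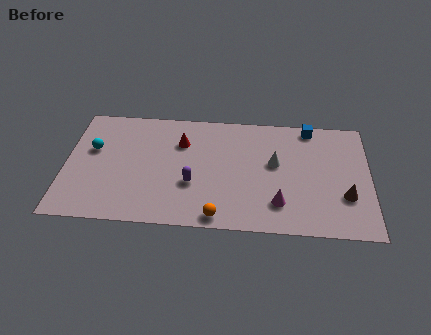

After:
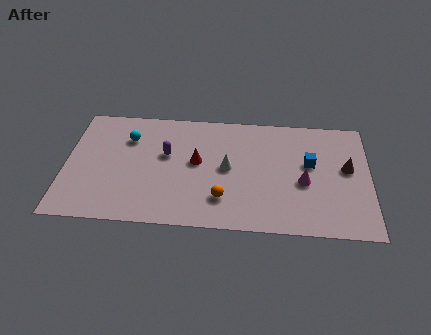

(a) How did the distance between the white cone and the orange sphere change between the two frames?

-2.6

They were about 4.7 units apart before and 2.1 after — 2.6 units closer together.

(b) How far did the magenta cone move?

1.9

The magenta cone moved from about (10.4, 1.9) to (11.6, 3.4), a distance of √(1.2² + 1.5²) ≈ 1.9.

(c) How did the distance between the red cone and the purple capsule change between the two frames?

-1.3

They were about 2.9 units apart before and 1.6 after — 1.3 units closer together.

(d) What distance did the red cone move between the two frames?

1.5

From (5.6, 5.7) to (6.4, 4.4), the red cone covered √(0.8² + 1.3²) ≈ 1.5 units.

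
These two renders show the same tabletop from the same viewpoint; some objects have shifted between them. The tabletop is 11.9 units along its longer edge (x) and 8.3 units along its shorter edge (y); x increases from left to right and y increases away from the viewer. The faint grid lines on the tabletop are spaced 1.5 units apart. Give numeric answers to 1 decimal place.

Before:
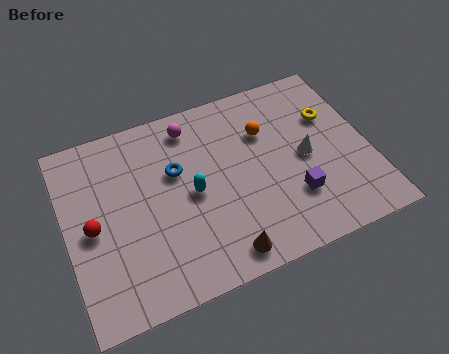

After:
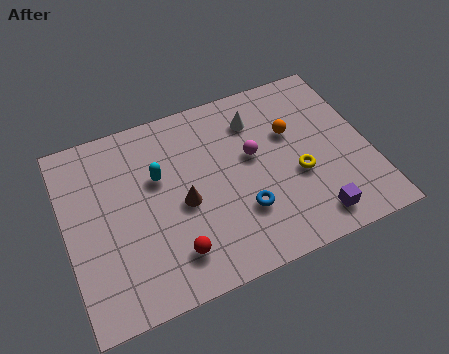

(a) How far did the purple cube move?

1.3

From (8.7, 2.4) to (9.3, 1.2), the purple cube covered √(0.6² + 1.2²) ≈ 1.3 units.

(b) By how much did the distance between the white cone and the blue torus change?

-1.1

The distance was about 5.1 in the first image and 4.0 in the second, so they moved 1.1 units closer together.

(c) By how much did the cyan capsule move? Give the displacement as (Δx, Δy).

(-1.2, 1.2)

The cyan capsule started near (4.9, 4.0) and ended near (3.7, 5.2).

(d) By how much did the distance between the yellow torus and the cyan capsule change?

-0.3

The distance was about 5.9 in the first image and 5.6 in the second, so they moved 0.3 units closer together.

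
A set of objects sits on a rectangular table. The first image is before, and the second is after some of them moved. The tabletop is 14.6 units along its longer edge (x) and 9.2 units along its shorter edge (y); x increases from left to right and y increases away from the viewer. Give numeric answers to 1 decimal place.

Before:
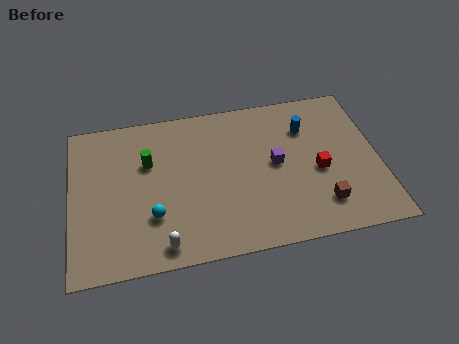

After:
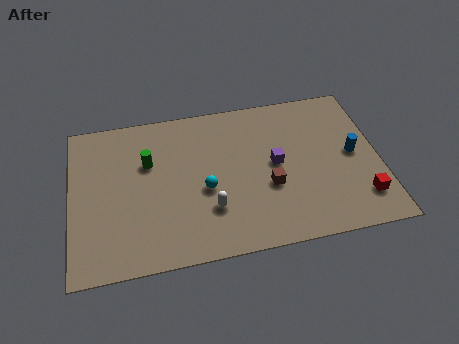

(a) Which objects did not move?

the green cylinder and the purple cube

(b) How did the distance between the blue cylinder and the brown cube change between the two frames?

-0.4

Before: roughly 4.7 units apart; after: 4.3. That's 0.4 units closer together.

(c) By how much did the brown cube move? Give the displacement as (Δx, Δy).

(-2.4, 1.5)

The brown cube was at about (11.7, 2.0) and moved to about (9.3, 3.5).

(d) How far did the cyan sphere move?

2.7

From (3.8, 2.8) to (6.3, 3.9), the cyan sphere covered √(2.5² + 1.1²) ≈ 2.7 units.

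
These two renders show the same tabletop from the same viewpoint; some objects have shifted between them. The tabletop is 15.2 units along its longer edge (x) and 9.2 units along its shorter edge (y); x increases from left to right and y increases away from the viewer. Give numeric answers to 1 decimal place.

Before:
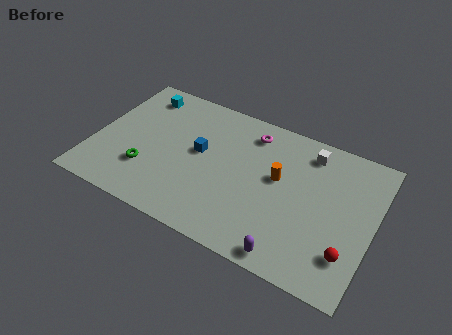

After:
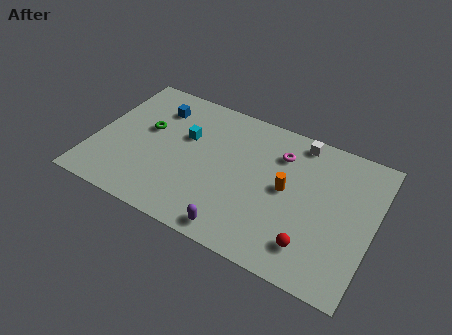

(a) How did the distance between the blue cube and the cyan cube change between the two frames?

-2.3

The distance was about 4.5 in the first image and 2.2 in the second, so they moved 2.3 units closer together.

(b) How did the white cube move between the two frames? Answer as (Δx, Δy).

(-0.6, 0.5)

From the two frames, the white cube sits at roughly (11.4, 7.7) before and (10.8, 8.2) after.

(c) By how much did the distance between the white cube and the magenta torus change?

-1.6

Before: roughly 3.2 units apart; after: 1.6. That's 1.6 units closer together.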